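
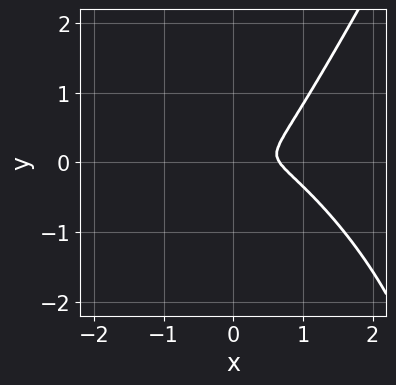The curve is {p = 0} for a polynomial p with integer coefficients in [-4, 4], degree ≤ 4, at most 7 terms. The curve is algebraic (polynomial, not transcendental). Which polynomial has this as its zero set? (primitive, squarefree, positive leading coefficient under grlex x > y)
(a) The degree is 3 — the shape is more complex than any degree-2 curve.
(b) Matching integer coefficients to the picture gives p.

3*x^3 + 2*x^2*y - y^3 - 2*x^2 - 3*y^2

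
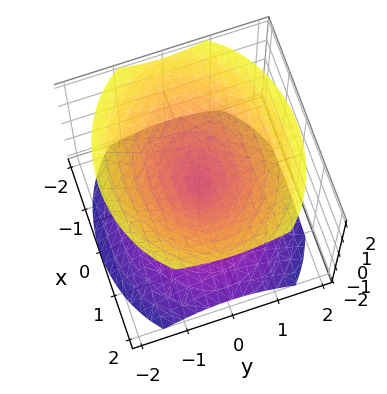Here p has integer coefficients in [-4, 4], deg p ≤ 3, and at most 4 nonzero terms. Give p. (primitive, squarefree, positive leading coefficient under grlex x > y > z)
There are 2 components. Treating them together as one polynomial.
The degree is 2 — two nappes meeting at a single point; a quadric.
Symmetries: mirror symmetry y ↦ −y ⇒ only even powers of y; it's symmetric under x → −x, forcing even powers of x; the z ↦ −z reflection is a symmetry, so z appears only in even powers.
From the visible intercepts: it crosses the x-axis at the gridline x = 0; it meets the z-axis at z = 0 (among the integer gridlines); it meets the y-axis at y = 0 (among the integer gridlines).
Fitting integer coefficients to these (and the overall shape) gives p.

2*x^2 + 3*y^2 - 3*z^2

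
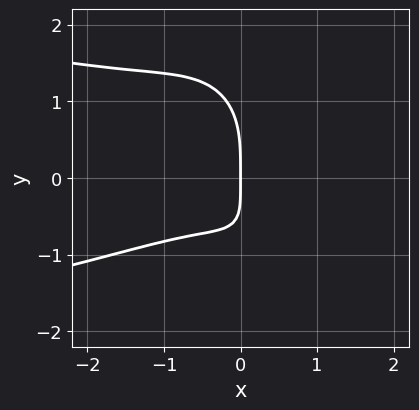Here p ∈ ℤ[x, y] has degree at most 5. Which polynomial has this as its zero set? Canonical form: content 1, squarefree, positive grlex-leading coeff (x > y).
3*x^2*y^2 + y^4 + 2*x^3 + 3*x*y + 3*x

The degree is 4 — no degree-3 curve has this shape.
From the axis intercepts and sections: it crosses the x-axis at the gridline x = 0; one y-axis crossing is at y = 0.
Together with the visible shape, these determine p as stated.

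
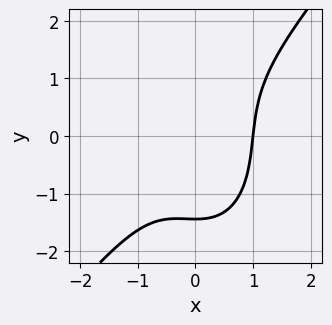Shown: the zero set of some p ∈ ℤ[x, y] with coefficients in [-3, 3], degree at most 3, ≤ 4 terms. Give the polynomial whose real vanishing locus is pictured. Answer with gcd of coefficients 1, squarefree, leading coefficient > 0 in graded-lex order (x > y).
3*x^3 - x^2*y - y^3 - 3

(a) Degree: the shape is more complex than any degree-2 curve, so deg p = 3.
(b) Against the integer gridlines: one x-axis crossing is at x = 1.
(c) Assembling these constraints gives the stated polynomial.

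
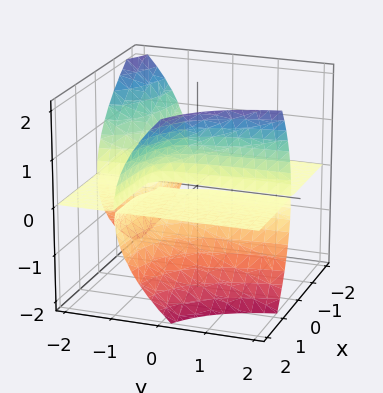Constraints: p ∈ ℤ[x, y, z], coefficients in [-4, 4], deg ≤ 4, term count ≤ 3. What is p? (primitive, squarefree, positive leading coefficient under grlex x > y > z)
2*x*y*z - z^3 + 2*x*z

First, there are 3 components. Treating them together as one polynomial.
Then, degree: a generic line meets the surface in up to 3 points, so deg p = 3.
Then, checking where it meets the axes: every point of the y-axis in the box is on the surface; every point of the x-axis in the box is on the surface; it meets the z-axis at z = 0 (among the integer gridlines).
Finally, together with the visible shape, these determine p as stated.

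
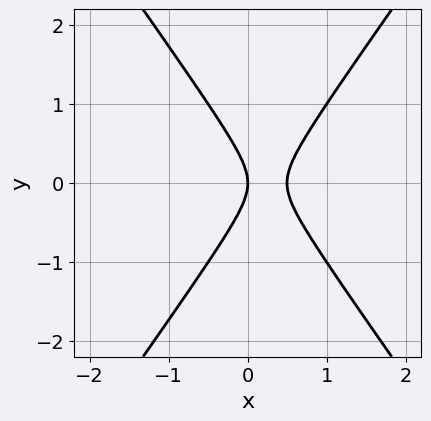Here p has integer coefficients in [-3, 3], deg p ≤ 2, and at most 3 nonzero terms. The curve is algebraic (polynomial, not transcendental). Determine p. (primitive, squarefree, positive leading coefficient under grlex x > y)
2*x^2 - y^2 - x

(a) Degree: a generic line meets the curve in up to 2 points, so deg p = 2.
(b) Symmetries: it's symmetric under y → −y, forcing even powers of y.
(c) Reading off the gridlines: one x-axis crossing is at x = 0; it crosses the y-axis at the gridline y = 0.
(d) Matching integer coefficients to the picture gives p.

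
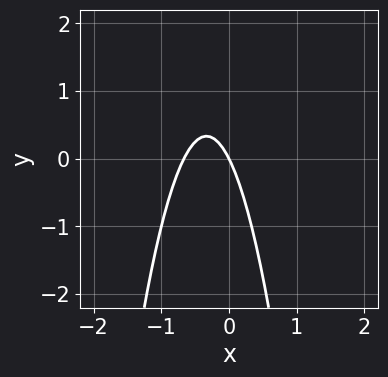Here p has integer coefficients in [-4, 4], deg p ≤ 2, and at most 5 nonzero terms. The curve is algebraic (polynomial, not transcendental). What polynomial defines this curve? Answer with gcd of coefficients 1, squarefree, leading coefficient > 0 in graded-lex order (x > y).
Degree: the shape is more complex than any degree-1 curve, so deg p = 2.
From the axis intercepts and sections: one y-axis crossing is at y = 0; one x-axis crossing is at x = 0.
Putting this together gives p.

3*x^2 + 2*x + y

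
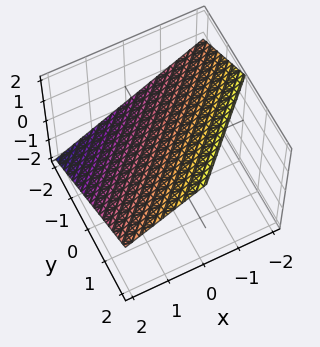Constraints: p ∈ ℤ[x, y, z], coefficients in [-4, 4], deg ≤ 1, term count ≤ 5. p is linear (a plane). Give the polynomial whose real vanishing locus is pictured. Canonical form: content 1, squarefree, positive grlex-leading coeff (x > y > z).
2*x - 2*y + 3*z - 2

First, the degree is 1 — every cross-section is a straight line — this is a plane.
Next, from the visible intercepts: it crosses the y-axis at the gridline y = -1; it meets the x-axis at x = 1 (among the integer gridlines).
Finally, together with the visible shape, these determine p as stated.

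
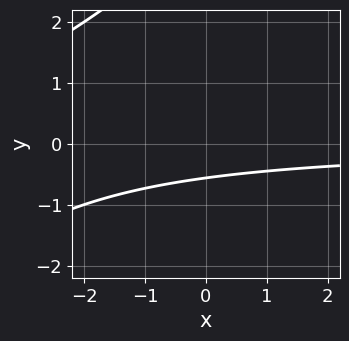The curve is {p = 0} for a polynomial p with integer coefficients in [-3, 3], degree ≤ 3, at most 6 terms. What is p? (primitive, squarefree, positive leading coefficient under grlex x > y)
x*y - y^2 + 3*y + 2

First, degree: the shape is more complex than any degree-1 curve, so deg p = 2.
Then, checking where it meets the axes: no x-intercept at any integer in the box.
Finally, assembling these constraints gives the stated polynomial.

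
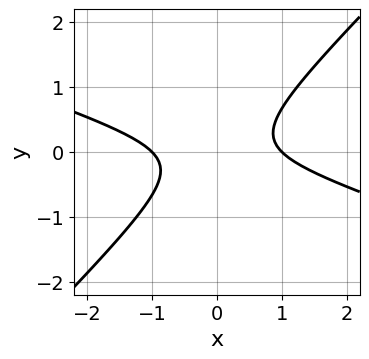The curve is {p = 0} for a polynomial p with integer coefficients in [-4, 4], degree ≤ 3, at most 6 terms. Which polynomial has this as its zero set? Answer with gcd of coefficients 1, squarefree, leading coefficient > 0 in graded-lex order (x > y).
1. deg p = 2.
2. Checking where it meets the axes: among the integer gridlines, it crosses the x-axis at x ∈ {-1, 1}; it misses every integer gridline on the y-axis.
3. Matching integer coefficients to the picture gives p.

x^2 + 2*x*y - 3*y^2 - 1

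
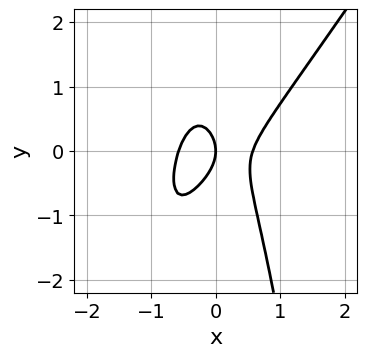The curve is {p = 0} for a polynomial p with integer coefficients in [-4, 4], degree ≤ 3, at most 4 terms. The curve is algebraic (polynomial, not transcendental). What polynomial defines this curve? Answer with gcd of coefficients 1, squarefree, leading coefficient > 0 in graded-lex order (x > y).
First, degree: no degree-2 curve has this shape, so deg p = 3.
Next, checking where it meets the axes: one y-axis crossing is at y = 0; it meets the x-axis at x = 0 (among the integer gridlines).
Finally, the integer polynomial consistent with all of this is the stated p.

3*x^3 - 2*x^2*y - y^2 - x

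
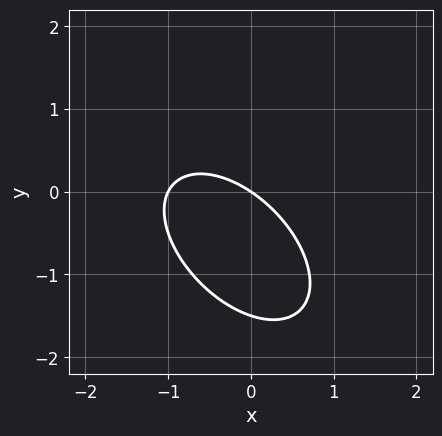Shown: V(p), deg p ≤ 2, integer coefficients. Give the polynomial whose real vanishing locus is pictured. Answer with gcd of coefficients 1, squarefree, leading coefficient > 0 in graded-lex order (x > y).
First, degree: a generic line meets the curve in up to 2 points, so deg p = 2.
Next, observable constraints: it meets the y-axis at y = 0 (among the integer gridlines); among the integer gridlines, it crosses the x-axis at x ∈ {-1, 0}.
Finally, fitting integer coefficients to these (and the overall shape) gives p.

2*x^2 + 2*x*y + 2*y^2 + 2*x + 3*y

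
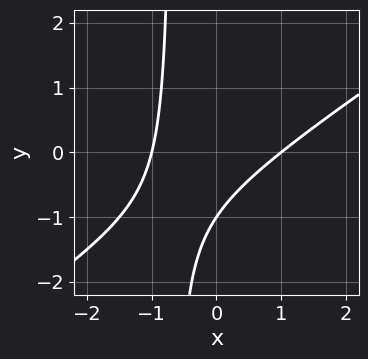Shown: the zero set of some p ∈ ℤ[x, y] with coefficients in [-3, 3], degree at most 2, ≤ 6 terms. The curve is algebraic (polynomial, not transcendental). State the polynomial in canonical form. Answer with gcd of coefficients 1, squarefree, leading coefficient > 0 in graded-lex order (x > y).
1. deg p = 2. The shape is more complex than any degree-1 curve.
2. Observable constraints: among the integer gridlines, it crosses the x-axis at x ∈ {-1, 1}; it crosses the y-axis at the gridline y = -1.
3. Fitting integer coefficients to these (and the overall shape) gives p.

2*x^2 - 3*x*y - 2*y - 2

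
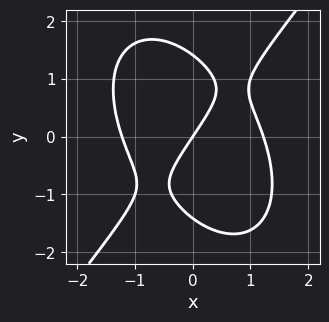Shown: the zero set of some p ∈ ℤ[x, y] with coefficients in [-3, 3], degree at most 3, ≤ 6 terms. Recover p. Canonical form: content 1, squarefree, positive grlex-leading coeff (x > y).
2*x^3 - y^3 - 3*x + 2*y

1. Degree: a generic line meets the curve in up to 3 points, so deg p = 3.
2. Reading off the gridlines: it meets the y-axis at y = 0 (among the integer gridlines); one x-axis crossing is at x = 0.
3. Solving for integer coefficients yields p as stated.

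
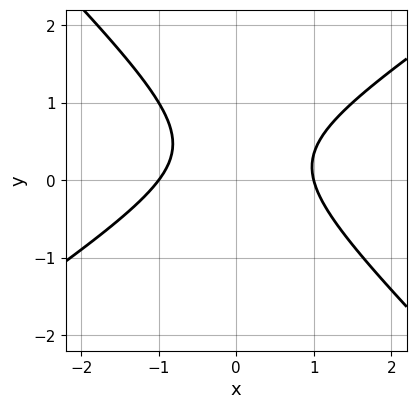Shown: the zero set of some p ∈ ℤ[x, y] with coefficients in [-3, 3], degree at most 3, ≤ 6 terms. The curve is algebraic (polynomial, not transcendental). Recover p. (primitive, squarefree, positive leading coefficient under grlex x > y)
The degree is 2 — a generic line meets the curve in up to 2 points.
Observable constraints: no y-intercept at any integer in the box; the x-axis gridline crossings are at x ∈ {-1, 1}.
Fitting integer coefficients to these (and the overall shape) gives p.

2*x^2 - x*y - 3*y^2 + 2*y - 2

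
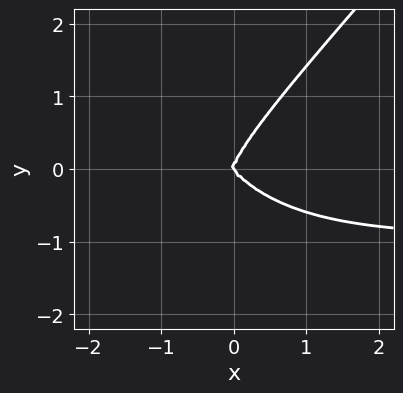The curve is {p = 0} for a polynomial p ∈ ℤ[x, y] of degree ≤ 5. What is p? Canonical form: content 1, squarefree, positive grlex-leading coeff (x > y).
1. deg p = 4.
2. From the axis intercepts and sections: one x-axis crossing is at x = 0; one y-axis crossing is at y = 0.
3. Assembling these constraints gives the stated polynomial.

3*x^3*y + x^2*y^2 - 3*y^4 + 3*x^3 + 2*x^2*y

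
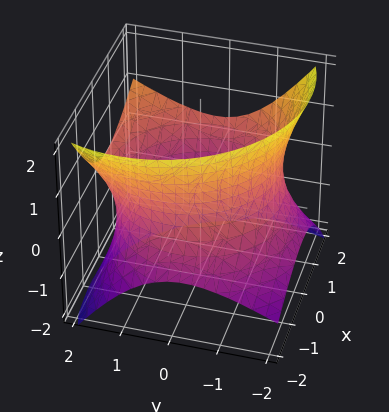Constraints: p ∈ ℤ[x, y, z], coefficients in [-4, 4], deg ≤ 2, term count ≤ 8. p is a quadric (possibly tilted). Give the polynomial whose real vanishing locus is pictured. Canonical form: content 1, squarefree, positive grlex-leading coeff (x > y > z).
First, degree: no degree-1 surface has this shape, so deg p = 2.
Next, from the axis intercepts and sections: it misses every integer gridline on the z-axis.
Finally, matching integer coefficients to the picture gives p.

x^2 - x*z + y^2 - y*z - z^2 - 3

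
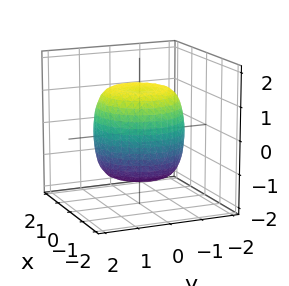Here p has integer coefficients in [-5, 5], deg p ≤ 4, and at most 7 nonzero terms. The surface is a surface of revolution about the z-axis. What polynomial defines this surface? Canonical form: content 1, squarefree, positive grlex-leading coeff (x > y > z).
2*x^4 + 4*x^2*y^2 + 2*y^4 - 2*x^2 - 2*y^2 + 2*z^2 - 3

1. deg p = 4. The shape is more complex than any degree-3 surface.
2. Symmetries: the z-axis is an axis of rotation, so x and y enter only as x² + y².
3. Reading off the gridlines: a circular section at z = 1 has radius between 1 and 2.
4. Fitting integer coefficients to these (and the overall shape) gives p.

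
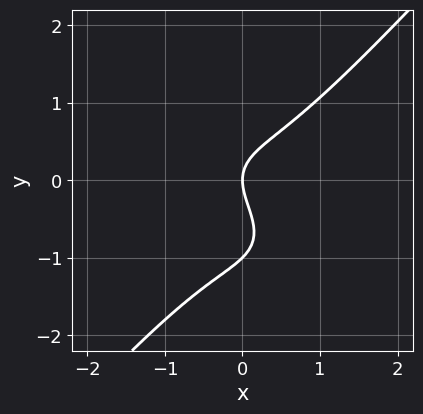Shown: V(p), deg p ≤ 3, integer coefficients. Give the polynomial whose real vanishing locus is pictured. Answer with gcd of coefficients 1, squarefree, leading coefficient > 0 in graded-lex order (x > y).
3*x^3 + x^2*y - 3*y^3 - 3*y^2 + 3*x

(a) The degree is 3 — no degree-2 curve has this shape.
(b) From the visible intercepts: the y-axis gridline crossings are at y ∈ {-1, 0}; one x-axis crossing is at x = 0.
(c) Putting this together gives p.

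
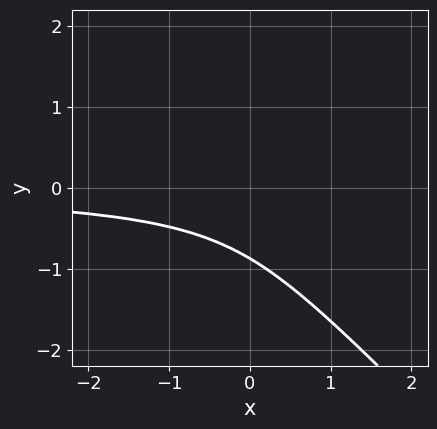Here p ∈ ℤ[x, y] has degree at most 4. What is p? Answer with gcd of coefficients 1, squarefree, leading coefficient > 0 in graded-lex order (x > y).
3*x*y^2 + 3*y^3 - 2*x*y + 2

(a) The degree is 3 — the shape is more complex than any degree-2 curve.
(b) Checking where it meets the axes: no x-intercept at any integer in the box.
(c) Fitting integer coefficients to these (and the overall shape) gives p.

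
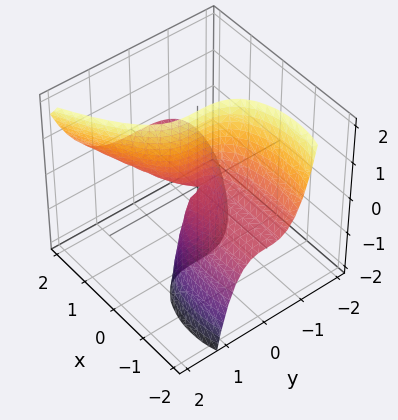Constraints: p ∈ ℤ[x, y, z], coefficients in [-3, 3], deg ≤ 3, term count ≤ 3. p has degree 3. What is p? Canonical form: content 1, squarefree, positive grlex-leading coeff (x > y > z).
x^2*z - 2*y^3 + 3*x*z

Degree: the shape is more complex than any degree-2 surface, so deg p = 3.
Against the integer gridlines: the visible z-axis segment lies entirely on the surface; it meets the y-axis at y = 0 (among the integer gridlines); the visible x-axis segment lies entirely on the surface.
Matching integer coefficients to the picture gives p.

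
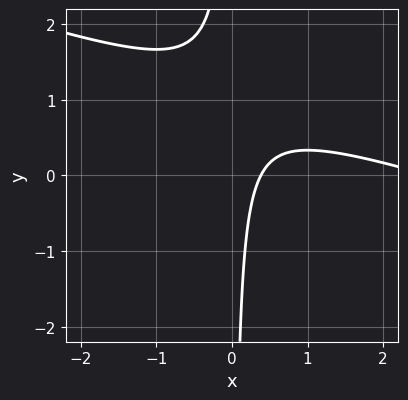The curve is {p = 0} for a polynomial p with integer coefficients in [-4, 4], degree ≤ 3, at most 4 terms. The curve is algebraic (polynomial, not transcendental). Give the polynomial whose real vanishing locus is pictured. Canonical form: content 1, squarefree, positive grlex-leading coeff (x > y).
First, degree: the shape is more complex than any degree-1 curve, so deg p = 2.
Next, from the axis intercepts and sections: it misses every integer gridline on the y-axis.
Finally, solving for integer coefficients yields p as stated.

x^2 + 3*x*y - 3*x + 1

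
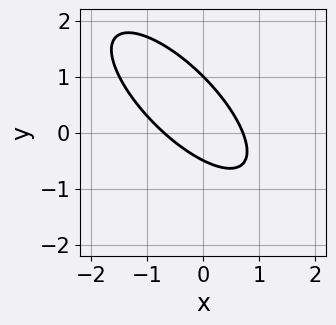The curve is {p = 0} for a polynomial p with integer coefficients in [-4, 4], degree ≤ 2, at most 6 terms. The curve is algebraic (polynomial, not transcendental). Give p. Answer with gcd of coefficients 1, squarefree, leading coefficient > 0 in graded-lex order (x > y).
2*x^2 + 3*x*y + 2*y^2 - y - 1

deg p = 2.
Against the integer gridlines: it meets the y-axis at y = 1 (among the integer gridlines).
Fitting integer coefficients to these (and the overall shape) gives p.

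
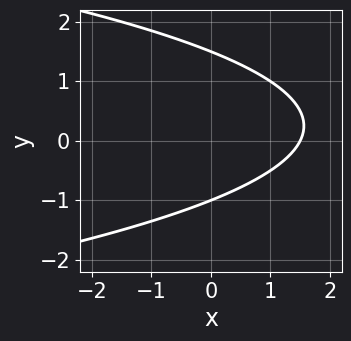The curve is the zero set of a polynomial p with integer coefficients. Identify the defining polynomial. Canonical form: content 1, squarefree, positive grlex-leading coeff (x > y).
First, deg p = 2.
Next, against the integer gridlines: it meets the y-axis at y = -1 (among the integer gridlines).
Finally, together with the visible shape, these determine p as stated.

2*y^2 + 2*x - y - 3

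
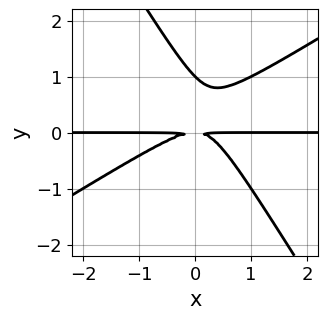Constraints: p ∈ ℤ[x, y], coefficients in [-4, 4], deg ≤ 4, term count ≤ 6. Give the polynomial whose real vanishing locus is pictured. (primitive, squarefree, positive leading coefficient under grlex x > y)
(a) deg p = 3. A generic line meets the curve in up to 3 points.
(b) Against the integer gridlines: the visible x-axis segment lies entirely on the curve; it crosses the y-axis at the gridline y = 1.
(c) Putting this together gives p.

x^2*y - x*y^2 - y^3 + y^2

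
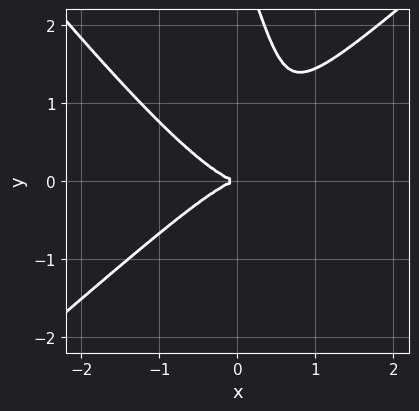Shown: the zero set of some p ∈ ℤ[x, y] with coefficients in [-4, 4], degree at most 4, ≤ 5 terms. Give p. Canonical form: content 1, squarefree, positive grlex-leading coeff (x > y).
1. Degree: the shape is more complex than any degree-2 curve, so deg p = 3.
2. Reading off the gridlines: it crosses the y-axis at the gridline y = 0; one x-axis crossing is at x = 0.
3. Assembling these constraints gives the stated polynomial.

3*x^3 - 3*x*y^2 - y^3 + 3*y^2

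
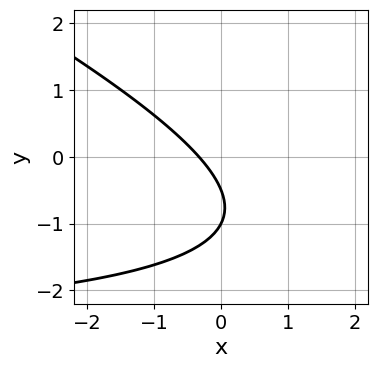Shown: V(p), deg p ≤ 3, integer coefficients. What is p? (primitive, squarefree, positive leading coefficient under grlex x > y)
(a) Degree: a generic line meets the curve in up to 2 points, so deg p = 2.
(b) Checking where it meets the axes: one y-axis crossing is at y = -1.
(c) The integer polynomial consistent with all of this is the stated p.

x*y + 2*y^2 + 3*x + 3*y + 1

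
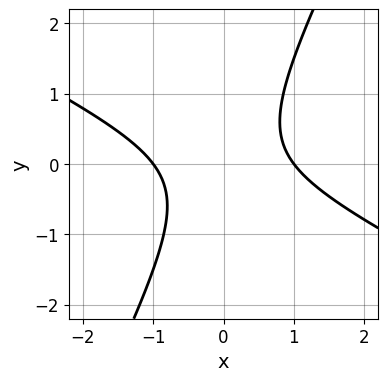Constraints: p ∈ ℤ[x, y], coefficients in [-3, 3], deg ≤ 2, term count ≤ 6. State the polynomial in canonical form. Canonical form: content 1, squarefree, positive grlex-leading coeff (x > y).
2*x^2 + 3*x*y - 2*y^2 - 2

deg p = 2. The shape is more complex than any degree-1 curve.
From the visible intercepts: the curve avoids every integer y-axis point in the box; the x-axis gridline crossings are at x ∈ {-1, 1}.
Assembling these constraints gives the stated polynomial.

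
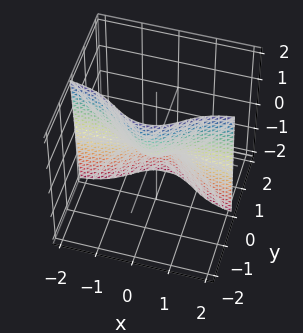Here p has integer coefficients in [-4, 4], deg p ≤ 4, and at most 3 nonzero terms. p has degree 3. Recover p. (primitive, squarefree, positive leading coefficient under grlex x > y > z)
1. deg p = 3.
2. From the visible intercepts: one y-axis crossing is at y = 0; one z-axis crossing is at z = 0; the visible x-axis segment lies entirely on the surface.
3. Together with the visible shape, these determine p as stated.

3*x^2*y + 2*y^3 + z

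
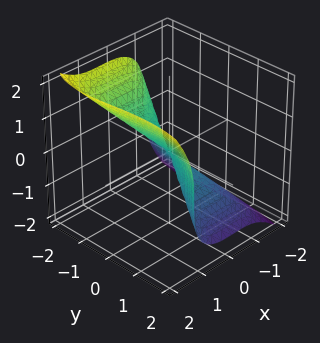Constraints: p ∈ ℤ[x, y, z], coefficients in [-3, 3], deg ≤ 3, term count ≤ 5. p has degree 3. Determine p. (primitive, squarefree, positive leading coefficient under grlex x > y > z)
First, the degree is 3 — no degree-2 surface has this shape.
Then, against the integer gridlines: one x-axis crossing is at x = 0; it meets the y-axis at y = 0 (among the integer gridlines); one z-axis crossing is at z = 0.
Finally, these observations pin down the coefficients.

3*x^3 + x^2*y - y^3 - 2*z^3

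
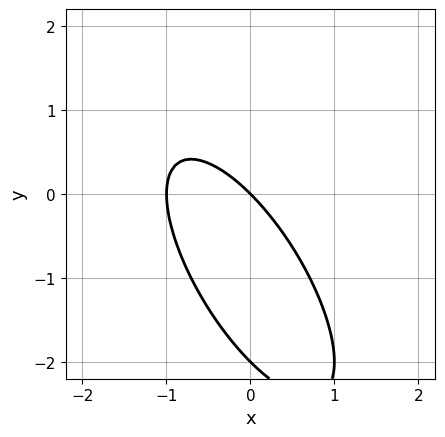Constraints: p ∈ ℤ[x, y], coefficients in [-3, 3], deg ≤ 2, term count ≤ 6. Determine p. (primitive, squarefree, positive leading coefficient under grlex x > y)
1. deg p = 2. The shape is more complex than any degree-1 curve.
2. From the visible intercepts: the y-axis gridline crossings are at y ∈ {-2, 0}; the x-axis gridline crossings are at x ∈ {-1, 0}.
3. Matching integer coefficients to the picture gives p.

2*x^2 + 2*x*y + y^2 + 2*x + 2*y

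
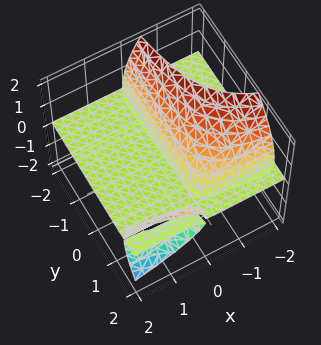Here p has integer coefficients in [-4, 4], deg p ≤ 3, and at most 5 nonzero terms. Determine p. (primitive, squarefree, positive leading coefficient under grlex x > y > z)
1. I count 3 distinct pieces. They look like related sheets of one shape, so recover p as a whole.
2. Degree: the shape is more complex than any degree-2 surface, so deg p = 3.
3. Against the integer gridlines: one z-axis crossing is at z = 0; every point of the y-axis in the box is on the surface; the visible x-axis segment lies entirely on the surface.
4. Matching integer coefficients to the picture gives p.

2*x*y*z - z^3 - 3*x*z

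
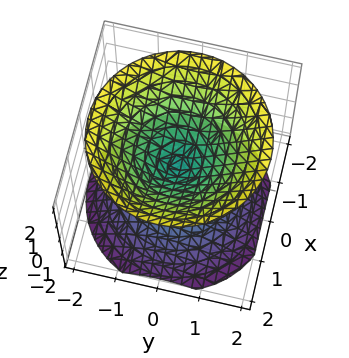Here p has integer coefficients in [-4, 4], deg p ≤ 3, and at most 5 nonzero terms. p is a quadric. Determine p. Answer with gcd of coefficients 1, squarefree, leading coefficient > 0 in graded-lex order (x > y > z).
x^2 + y^2 - z^2

First, the picture has 2 separate pieces. Treating them together as one polynomial.
Next, deg p = 2. Two nappes meeting at a single point; a quadric.
Then, by symmetry, the surface is invariant under rotation about z: p = q(x² + y², z); it's symmetric under z → −z, forcing even powers of z.
Next, observable constraints: it meets the x-axis at x = 0 (among the integer gridlines); it crosses the y-axis at the gridline y = 0; a circular section at z = 1 has radius exactly 1.
Finally, fitting integer coefficients to these (and the overall shape) gives p.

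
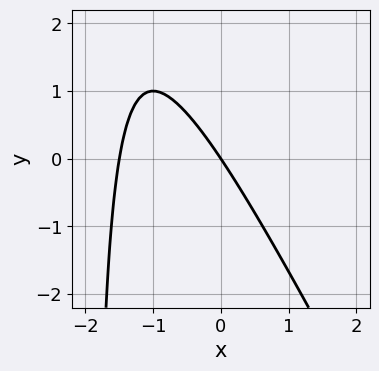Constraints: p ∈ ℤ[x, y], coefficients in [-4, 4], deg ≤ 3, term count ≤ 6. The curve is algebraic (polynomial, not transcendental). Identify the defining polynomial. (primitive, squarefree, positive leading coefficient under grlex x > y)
(a) deg p = 2.
(b) Reading off the gridlines: it crosses the y-axis at the gridline y = 0; it crosses the x-axis at the gridline x = 0.
(c) Together with the visible shape, these determine p as stated.

2*x^2 + x*y + 3*x + 2*y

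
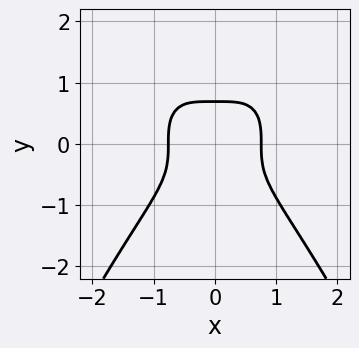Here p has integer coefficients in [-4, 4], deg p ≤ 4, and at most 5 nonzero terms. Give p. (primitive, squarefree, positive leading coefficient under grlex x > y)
(a) The degree is 4 — the shape is more complex than any degree-3 curve.
(b) Symmetries: mirror symmetry x ↦ −x ⇒ only even powers of x.
(c) Solving for integer coefficients yields p as stated.

3*x^4 + 3*y^3 - 1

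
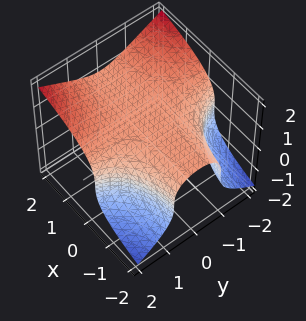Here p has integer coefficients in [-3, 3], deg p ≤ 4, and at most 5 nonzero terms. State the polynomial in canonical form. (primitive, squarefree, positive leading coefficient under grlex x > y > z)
2*x*y^2 - 3*z^3 + 3

First, the degree is 3 — the shape is more complex than any degree-2 surface.
Next, from the visible intercepts: no x-intercept at any integer in the box; it misses every integer gridline on the y-axis.
Finally, solving for integer coefficients yields p as stated. Check: (0, 0, 1) on the z-axis lies on the surface, and p(0, 0, 1) = 0. ✓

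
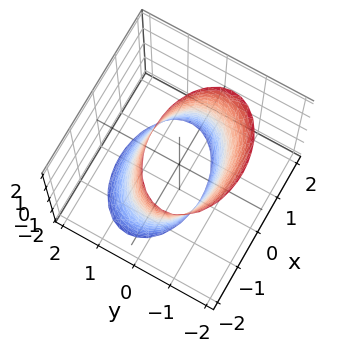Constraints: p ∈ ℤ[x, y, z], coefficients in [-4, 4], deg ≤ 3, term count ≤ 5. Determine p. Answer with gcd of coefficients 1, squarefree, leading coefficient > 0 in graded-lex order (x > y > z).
x^2 + 2*y^2 + y*z - 2

First, deg p = 2.
Next, from the visible intercepts: it misses every integer gridline on the z-axis; among the integer gridlines, it crosses the y-axis at y ∈ {-1, 1}.
Finally, putting this together gives p.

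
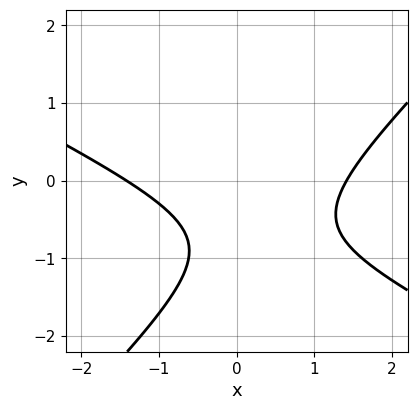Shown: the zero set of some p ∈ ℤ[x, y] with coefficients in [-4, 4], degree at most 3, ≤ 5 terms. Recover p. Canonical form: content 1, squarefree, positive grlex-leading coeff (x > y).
x^2 + x*y - 2*y^2 - 3*y - 2

(a) The degree is 2 — a generic line meets the curve in up to 2 points.
(b) Against the integer gridlines: it misses every integer gridline on the y-axis.
(c) Putting this together gives p.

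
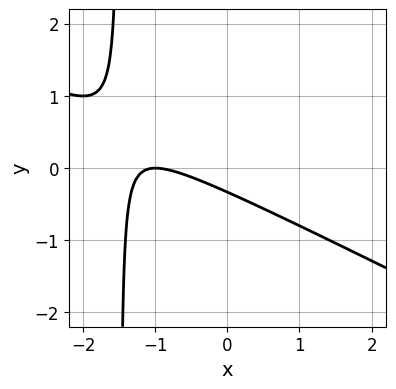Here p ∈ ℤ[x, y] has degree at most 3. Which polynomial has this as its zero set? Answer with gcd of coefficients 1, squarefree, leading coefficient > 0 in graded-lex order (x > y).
1. Degree: the shape is more complex than any degree-1 curve, so deg p = 2.
2. Reading off the gridlines: it meets the x-axis at x = -1 (among the integer gridlines).
3. Together with the visible shape, these determine p as stated.

x^2 + 2*x*y + 2*x + 3*y + 1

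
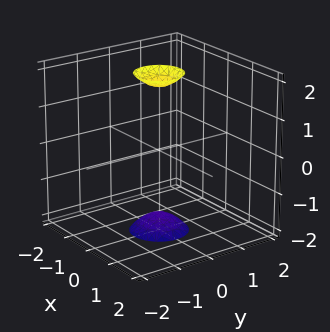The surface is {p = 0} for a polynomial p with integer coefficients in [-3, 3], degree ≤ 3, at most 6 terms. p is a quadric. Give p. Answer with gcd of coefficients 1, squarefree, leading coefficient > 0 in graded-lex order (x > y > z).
1. The picture has 2 separate pieces.
2. Degree: two separate bowl-shaped sheets opening away from each other; a quadric, so deg p = 2.
3. Symmetries: it's symmetric under z → −z, forcing even powers of z; rotational symmetry about the z-axis ⇒ p depends on x, y only through x² + y².
4. Checking where it meets the axes: a circular section at z = 2 has radius between 0 and 1; the surface avoids every integer x-axis point in the box; the surface avoids every integer y-axis point in the box.
5. Solving for integer coefficients yields p as stated.

3*x^2 + 3*y^2 - z^2 + 3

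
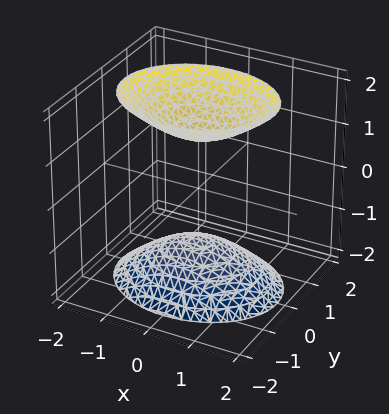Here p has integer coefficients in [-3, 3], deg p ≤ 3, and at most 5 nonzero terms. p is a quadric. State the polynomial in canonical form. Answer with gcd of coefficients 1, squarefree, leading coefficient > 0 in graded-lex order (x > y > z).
2*x^2 + 3*y^2 - 2*z^2 + 3

(a) I count 2 distinct pieces.
(b) The degree is 2 — two separate bowl-shaped sheets opening away from each other; a quadric.
(c) Symmetries: mirror symmetry y ↦ −y ⇒ only even powers of y; the x ↦ −x reflection is a symmetry, so x appears only in even powers; it's symmetric under z → −z, forcing even powers of z.
(d) Checking where it meets the axes: the surface avoids every integer x-axis point in the box; the surface avoids every integer y-axis point in the box.
(e) The integer polynomial consistent with all of this is the stated p.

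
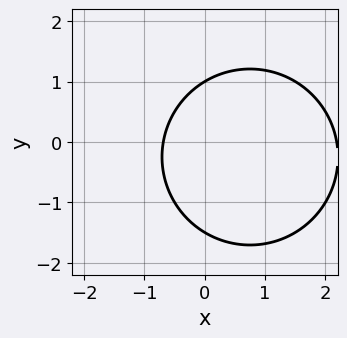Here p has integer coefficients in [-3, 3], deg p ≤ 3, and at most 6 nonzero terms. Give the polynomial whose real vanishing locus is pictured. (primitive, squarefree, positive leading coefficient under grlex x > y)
First, the degree is 2 — no degree-1 curve has this shape.
Then, against the integer gridlines: it meets the y-axis at y = 1 (among the integer gridlines).
Finally, assembling these constraints gives the stated polynomial.

2*x^2 + 2*y^2 - 3*x + y - 3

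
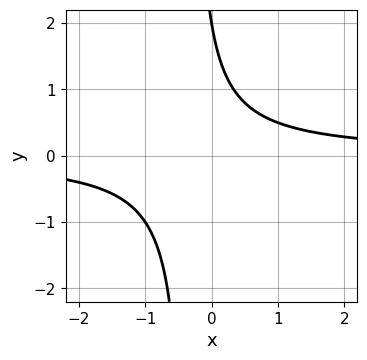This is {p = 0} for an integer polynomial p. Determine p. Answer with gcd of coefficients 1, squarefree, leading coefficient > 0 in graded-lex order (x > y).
1. Degree: the shape is more complex than any degree-1 curve, so deg p = 2.
2. Checking where it meets the axes: it crosses the y-axis at the gridline y = 2; it misses every integer gridline on the x-axis.
3. These observations pin down the coefficients.

3*x*y + y - 2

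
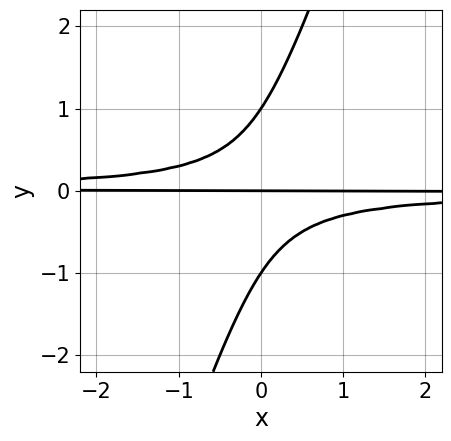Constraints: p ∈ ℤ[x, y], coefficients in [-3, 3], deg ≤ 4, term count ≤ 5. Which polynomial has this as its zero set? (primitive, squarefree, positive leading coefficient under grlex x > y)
3*x*y^2 - y^3 + y

(a) The degree is 3 — the shape is more complex than any degree-2 curve.
(b) Against the integer gridlines: every point of the x-axis in the box is on the curve; the y-axis gridline crossings are at y ∈ {-1, 0, 1}.
(c) Assembling these constraints gives the stated polynomial.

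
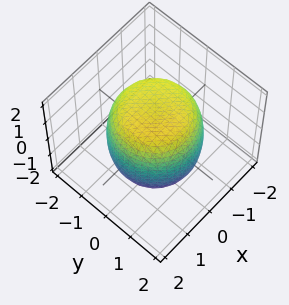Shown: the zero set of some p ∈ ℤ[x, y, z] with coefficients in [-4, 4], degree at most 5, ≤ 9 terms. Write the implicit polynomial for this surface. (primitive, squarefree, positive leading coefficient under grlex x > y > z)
x^4 + 2*x^2*y^2 + y^4 - x^2 - y^2 + z^2 - 2

1. Degree: no degree-3 surface has this shape, so deg p = 4.
2. Symmetries: rotational symmetry about the z-axis ⇒ p depends on x, y only through x² + y².
3. Checking where it meets the axes: a circular section at z = 1 has radius between 1 and 2.
4. Together with the visible shape, these determine p as stated.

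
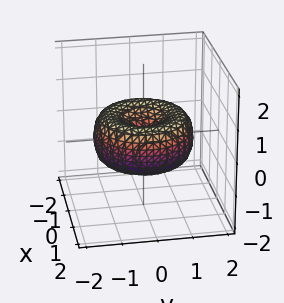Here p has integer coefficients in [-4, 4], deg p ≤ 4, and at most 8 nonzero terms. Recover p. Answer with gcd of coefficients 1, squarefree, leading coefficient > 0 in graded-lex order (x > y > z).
x^4 + 2*x^2*y^2 + y^4 - 2*x^2 - 2*y^2 + 2*z^2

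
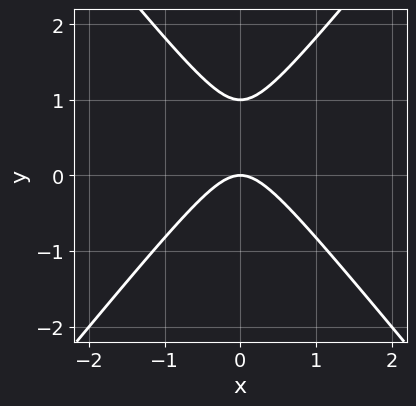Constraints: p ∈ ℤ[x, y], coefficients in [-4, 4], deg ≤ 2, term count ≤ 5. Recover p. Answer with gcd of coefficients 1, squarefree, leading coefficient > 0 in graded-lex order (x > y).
3*x^2 - 2*y^2 + 2*y

First, deg p = 2. A generic line meets the curve in up to 2 points.
Next, symmetries: it's symmetric under x → −x, forcing even powers of x.
Then, checking where it meets the axes: it crosses the x-axis at the gridline x = 0; the y-axis gridline crossings are at y ∈ {0, 1}.
Finally, putting this together gives p.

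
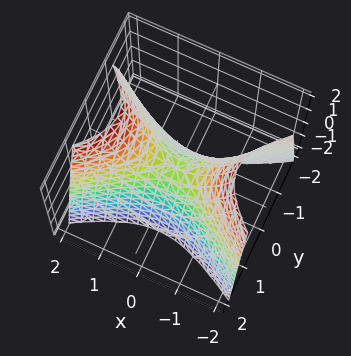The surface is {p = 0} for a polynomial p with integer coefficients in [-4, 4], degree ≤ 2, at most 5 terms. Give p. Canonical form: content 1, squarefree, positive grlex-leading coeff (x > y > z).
deg p = 2. A saddle surface; a quadric.
Symmetries: the y ↦ −y reflection is a symmetry, so y appears only in even powers; the x ↦ −x reflection is a symmetry, so x appears only in even powers.
Against the integer gridlines: one y-axis crossing is at y = 0; it meets the z-axis at z = 0 (among the integer gridlines).
Fitting integer coefficients to these (and the overall shape) gives p.

x^2 - 2*y^2 - z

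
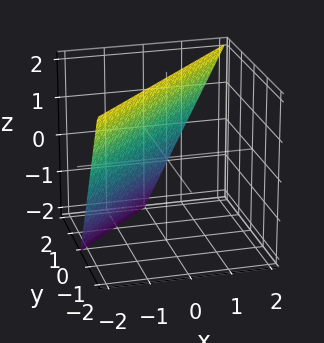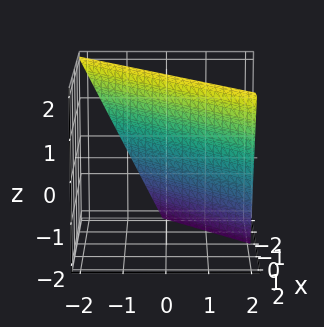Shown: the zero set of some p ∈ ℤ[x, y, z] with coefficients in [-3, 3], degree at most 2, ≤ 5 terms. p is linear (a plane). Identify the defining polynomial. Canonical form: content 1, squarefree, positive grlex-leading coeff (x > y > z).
2*x - 2*y - z + 2

First, degree: every cross-section is a straight line — this is a plane, so deg p = 1.
Then, against the integer gridlines: one y-axis crossing is at y = 1; one x-axis crossing is at x = -1; it meets the z-axis at z = 2 (among the integer gridlines).
Finally, together with the visible shape, these determine p as stated.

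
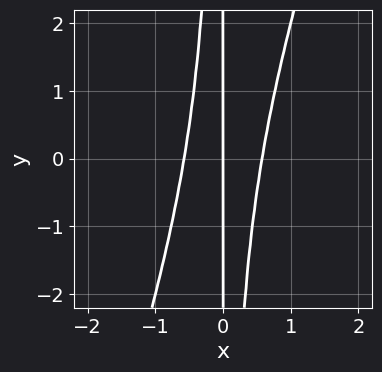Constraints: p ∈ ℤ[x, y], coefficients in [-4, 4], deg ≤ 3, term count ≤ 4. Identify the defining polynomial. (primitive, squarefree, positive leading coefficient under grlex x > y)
3*x^3 - x^2*y - x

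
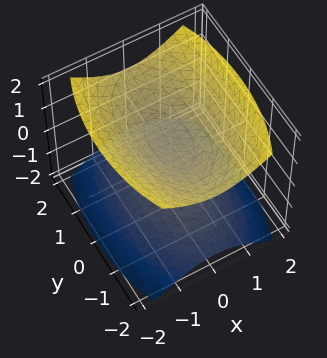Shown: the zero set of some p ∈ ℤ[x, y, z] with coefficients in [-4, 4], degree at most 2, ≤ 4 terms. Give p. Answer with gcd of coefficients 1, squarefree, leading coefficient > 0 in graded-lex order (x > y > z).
3*x^2 + y^2 - 3*z^2 + 1

First, there are 2 components.
Then, deg p = 2.
Next, symmetries: the x ↦ −x reflection is a symmetry, so x appears only in even powers; the z ↦ −z reflection is a symmetry, so z appears only in even powers; mirror symmetry y ↦ −y ⇒ only even powers of y.
Next, checking where it meets the axes: no y-intercept at any integer in the box; it misses every integer gridline on the x-axis.
Finally, fitting integer coefficients to these (and the overall shape) gives p.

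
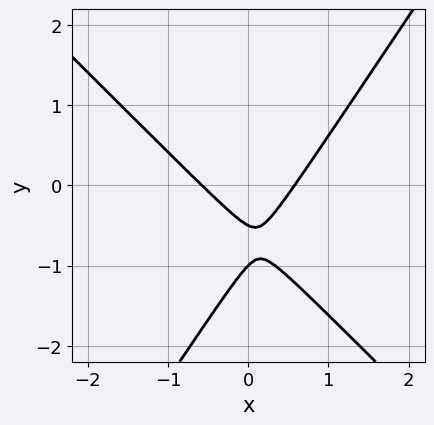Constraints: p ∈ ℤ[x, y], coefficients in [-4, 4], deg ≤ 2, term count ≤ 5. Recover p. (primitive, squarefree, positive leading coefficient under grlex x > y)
(a) deg p = 2. The shape is more complex than any degree-1 curve.
(b) Checking where it meets the axes: one y-axis crossing is at y = -1.
(c) Solving for integer coefficients yields p as stated.

3*x^2 + x*y - 2*y^2 - 3*y - 1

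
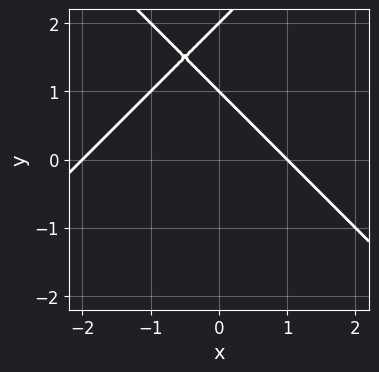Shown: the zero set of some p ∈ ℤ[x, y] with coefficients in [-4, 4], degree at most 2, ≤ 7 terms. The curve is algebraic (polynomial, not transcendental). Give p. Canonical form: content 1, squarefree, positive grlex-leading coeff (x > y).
x^2 - y^2 + x + 3*y - 2

Degree: a generic line meets the curve in up to 2 points, so deg p = 2.
Checking where it meets the axes: among the integer gridlines, it crosses the x-axis at x ∈ {-2, 1}; the y-axis gridline crossings are at y ∈ {1, 2}.
Solving for integer coefficients yields p as stated.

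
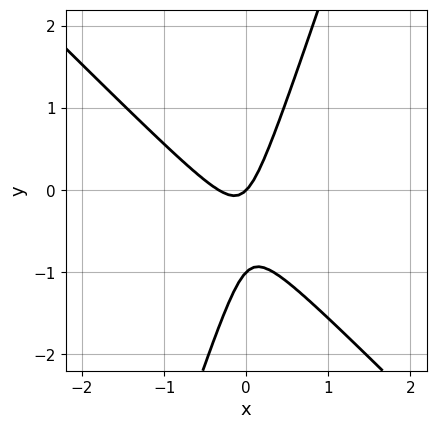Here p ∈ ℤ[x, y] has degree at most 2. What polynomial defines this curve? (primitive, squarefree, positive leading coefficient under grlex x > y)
3*x^2 + 2*x*y - y^2 + x - y

First, deg p = 2.
Next, against the integer gridlines: the y-axis gridline crossings are at y ∈ {-1, 0}; it crosses the x-axis at the gridline x = 0.
Finally, assembling these constraints gives the stated polynomial.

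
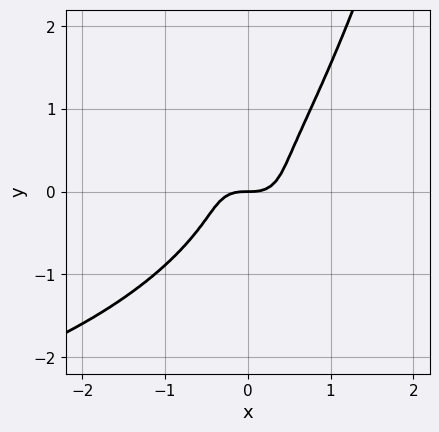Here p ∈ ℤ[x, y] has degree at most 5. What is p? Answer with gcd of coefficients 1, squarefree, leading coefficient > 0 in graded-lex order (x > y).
2*x^2*y^2 + 3*x^3 + 2*x*y^2 - 3*y^3 - y

First, deg p = 4. No degree-3 curve has this shape.
Then, from the axis intercepts and sections: it crosses the x-axis at the gridline x = 0; it crosses the y-axis at the gridline y = 0.
Finally, together with the visible shape, these determine p as stated.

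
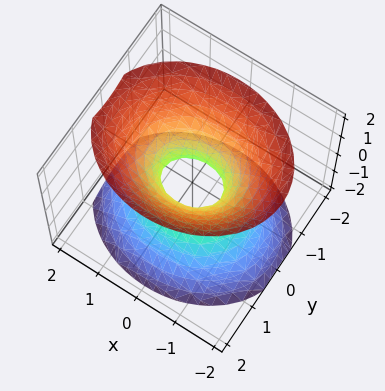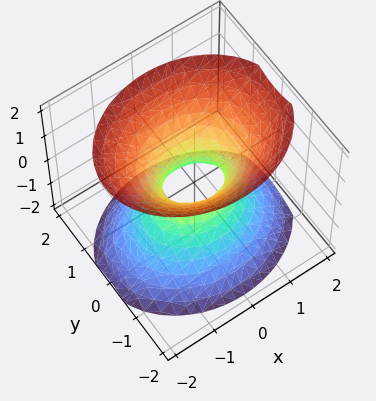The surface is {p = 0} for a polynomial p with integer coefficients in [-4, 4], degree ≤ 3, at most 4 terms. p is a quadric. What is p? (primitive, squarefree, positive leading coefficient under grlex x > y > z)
1. deg p = 2. One connected sheet with a waist; a quadric.
2. Symmetries: it's symmetric under z → −z, forcing even powers of z; the y ↦ −y reflection is a symmetry, so y appears only in even powers; it's symmetric under x → −x, forcing even powers of x.
3. Against the integer gridlines: no z-intercept at any integer in the box.
4. Putting this together gives p.

2*x^2 + 3*y^2 - 2*z^2 - 1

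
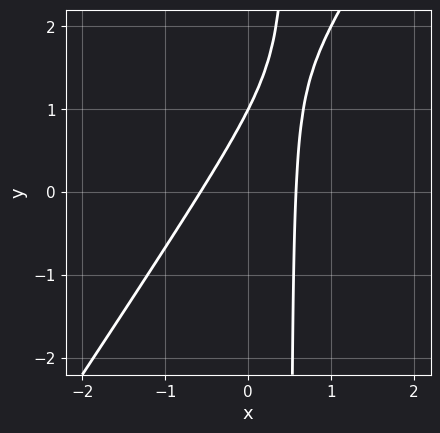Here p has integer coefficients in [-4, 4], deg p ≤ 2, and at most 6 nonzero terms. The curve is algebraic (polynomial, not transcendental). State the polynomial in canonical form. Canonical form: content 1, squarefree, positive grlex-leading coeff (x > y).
(a) Degree: a generic line meets the curve in up to 2 points, so deg p = 2.
(b) Checking where it meets the axes: it meets the y-axis at y = 1 (among the integer gridlines).
(c) Assembling these constraints gives the stated polynomial.

3*x^2 - 2*x*y + y - 1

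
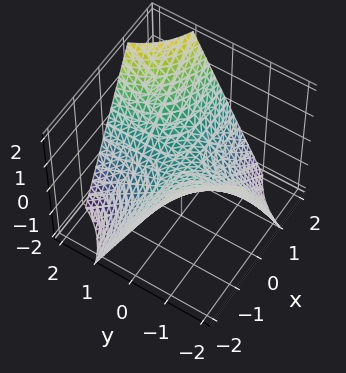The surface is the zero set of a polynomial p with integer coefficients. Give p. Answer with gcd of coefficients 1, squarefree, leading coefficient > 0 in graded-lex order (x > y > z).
(a) deg p = 2. A saddle surface; a quadric.
(b) Reading off the gridlines: every point of the y-axis in the box is on the surface; it crosses the z-axis at the gridline z = 0; the visible x-axis segment lies entirely on the surface.
(c) Together with the visible shape, these determine p as stated.

x*y - z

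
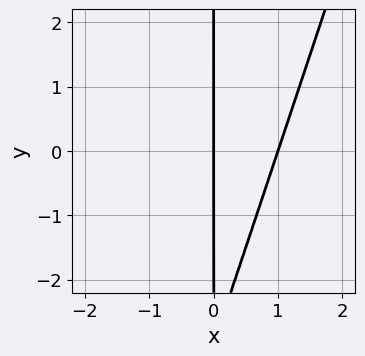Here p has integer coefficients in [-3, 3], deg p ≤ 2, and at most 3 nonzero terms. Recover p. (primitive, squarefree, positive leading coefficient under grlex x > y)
Degree: a generic line meets the curve in up to 2 points, so deg p = 2.
From the axis intercepts and sections: among the integer gridlines, it crosses the x-axis at x ∈ {0, 1}; the visible y-axis segment lies entirely on the curve.
Fitting integer coefficients to these (and the overall shape) gives p.

3*x^2 - x*y - 3*x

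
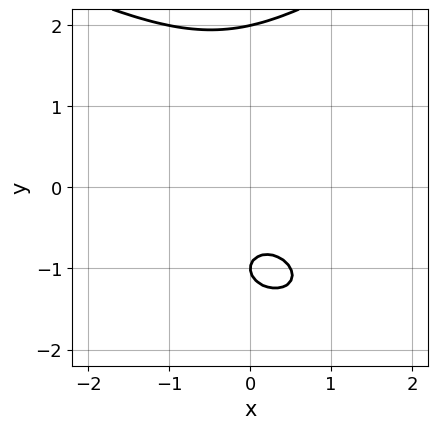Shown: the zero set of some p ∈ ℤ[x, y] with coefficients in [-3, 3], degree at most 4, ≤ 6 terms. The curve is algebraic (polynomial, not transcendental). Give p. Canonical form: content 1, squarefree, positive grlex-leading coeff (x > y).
(a) Degree: the shape is more complex than any degree-2 curve, so deg p = 3.
(b) From the axis intercepts and sections: among the integer gridlines, it crosses the y-axis at y ∈ {-1, 2}; no x-intercept at any integer in the box.
(c) Matching integer coefficients to the picture gives p.

y^3 - 2*x^2 - x*y - 3*y - 2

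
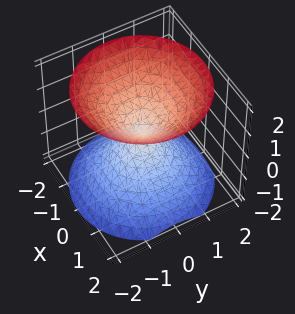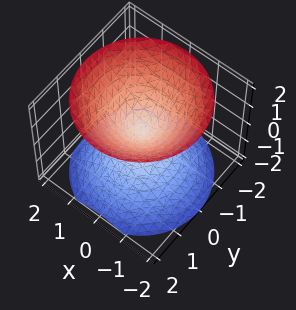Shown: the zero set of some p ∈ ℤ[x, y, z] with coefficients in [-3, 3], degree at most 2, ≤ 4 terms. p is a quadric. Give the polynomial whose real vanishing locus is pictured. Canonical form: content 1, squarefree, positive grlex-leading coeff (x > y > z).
x^2 + y^2 - z^2

1. I count 2 distinct pieces. They look like related sheets of one shape, so recover p as a whole.
2. The degree is 2 — two nappes meeting at a single point; a quadric.
3. Symmetries: mirror symmetry z ↦ −z ⇒ only even powers of z; the z-axis is an axis of rotation, so x and y enter only as x² + y².
4. Observable constraints: a circular section at z = 1 has radius exactly 1; it meets the x-axis at x = 0 (among the integer gridlines); it crosses the y-axis at the gridline y = 0; it meets the z-axis at z = 0 (among the integer gridlines).
5. Fitting integer coefficients to these (and the overall shape) gives p.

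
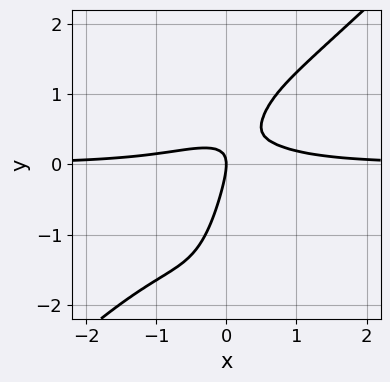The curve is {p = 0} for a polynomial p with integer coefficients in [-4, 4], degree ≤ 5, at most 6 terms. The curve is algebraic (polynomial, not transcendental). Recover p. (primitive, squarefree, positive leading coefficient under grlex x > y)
3*x^3*y - 3*x^2*y^2 + 3*x*y - y^2 - x

1. Degree: the shape is more complex than any degree-3 curve, so deg p = 4.
2. Reading off the gridlines: it meets the x-axis at x = 0 (among the integer gridlines); it meets the y-axis at y = 0 (among the integer gridlines).
3. Assembling these constraints gives the stated polynomial.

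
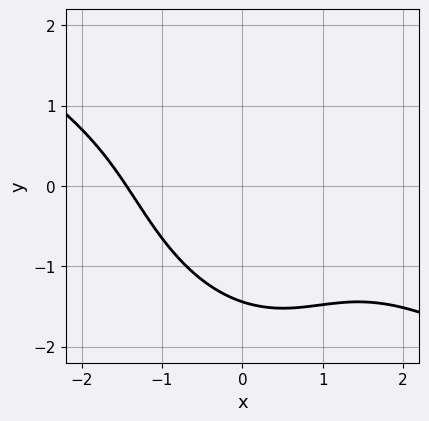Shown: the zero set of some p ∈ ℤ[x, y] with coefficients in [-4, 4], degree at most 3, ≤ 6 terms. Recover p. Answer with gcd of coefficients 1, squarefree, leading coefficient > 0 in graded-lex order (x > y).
x^3 + 2*x^2*y + x*y^2 + y^3 + 3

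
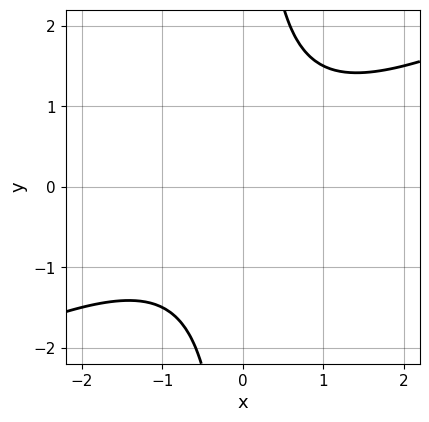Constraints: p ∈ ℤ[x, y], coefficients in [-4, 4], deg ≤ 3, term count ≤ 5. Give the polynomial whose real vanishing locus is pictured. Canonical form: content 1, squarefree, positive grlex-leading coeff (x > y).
x^2 - 2*x*y + 2

(a) The degree is 2 — a generic line meets the curve in up to 2 points.
(b) Observable constraints: it misses every integer gridline on the y-axis; the curve avoids every integer x-axis point in the box.
(c) Fitting integer coefficients to these (and the overall shape) gives p.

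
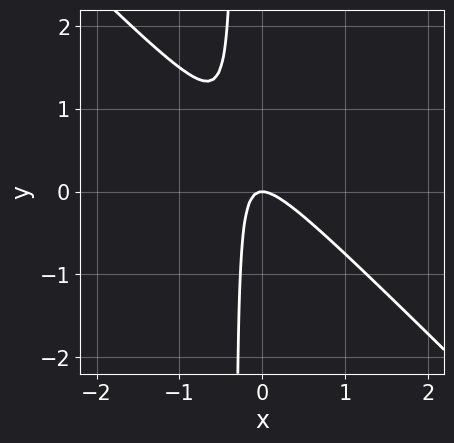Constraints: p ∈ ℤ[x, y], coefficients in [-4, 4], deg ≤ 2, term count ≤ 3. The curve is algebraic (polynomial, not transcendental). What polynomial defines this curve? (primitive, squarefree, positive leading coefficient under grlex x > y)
3*x^2 + 3*x*y + y

The degree is 2 — no degree-1 curve has this shape.
Against the integer gridlines: it meets the y-axis at y = 0 (among the integer gridlines); it crosses the x-axis at the gridline x = 0.
The integer polynomial consistent with all of this is the stated p.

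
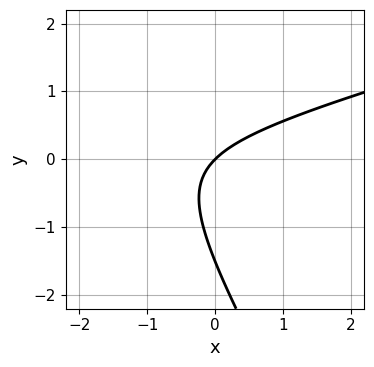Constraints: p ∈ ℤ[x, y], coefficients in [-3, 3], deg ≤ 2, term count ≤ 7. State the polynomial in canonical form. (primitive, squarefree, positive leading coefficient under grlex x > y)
x^2 - 3*x*y - 2*y^2 + 3*x - 3*y

First, deg p = 2. The shape is more complex than any degree-1 curve.
Next, checking where it meets the axes: it meets the y-axis at y = 0 (among the integer gridlines); it meets the x-axis at x = 0 (among the integer gridlines).
Finally, these observations pin down the coefficients.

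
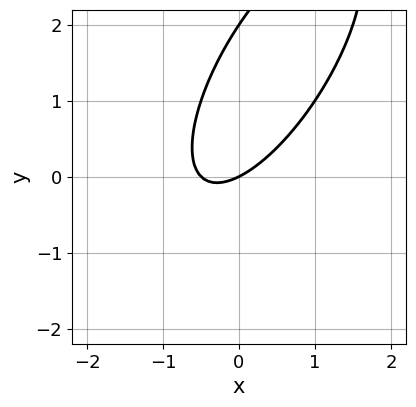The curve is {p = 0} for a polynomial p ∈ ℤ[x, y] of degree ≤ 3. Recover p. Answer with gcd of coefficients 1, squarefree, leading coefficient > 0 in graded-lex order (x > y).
2*x^2 - 2*x*y + y^2 + x - 2*y

1. The degree is 2 — a generic line meets the curve in up to 2 points.
2. Against the integer gridlines: it meets the x-axis at x = 0 (among the integer gridlines); the y-axis gridline crossings are at y ∈ {0, 2}.
3. Putting this together gives p.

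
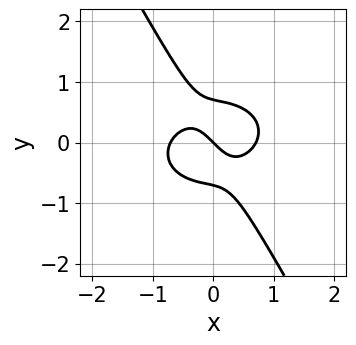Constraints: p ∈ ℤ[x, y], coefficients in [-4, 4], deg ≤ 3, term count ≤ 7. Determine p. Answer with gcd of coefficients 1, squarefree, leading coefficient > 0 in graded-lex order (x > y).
deg p = 3. A generic line meets the curve in up to 3 points.
Against the integer gridlines: one x-axis crossing is at x = 0; it crosses the y-axis at the gridline y = 0.
These observations pin down the coefficients.

2*x^3 + 3*x*y^2 + 2*y^3 - x - y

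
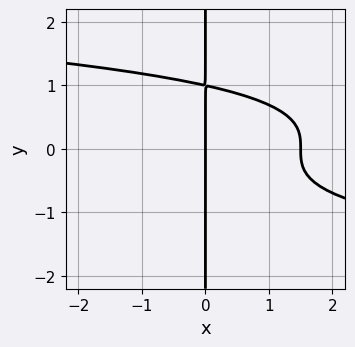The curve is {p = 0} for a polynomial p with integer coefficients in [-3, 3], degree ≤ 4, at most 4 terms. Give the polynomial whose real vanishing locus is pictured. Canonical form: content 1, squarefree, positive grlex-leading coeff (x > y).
1. The degree is 4 — a generic line meets the curve in up to 4 points.
2. Against the integer gridlines: the visible y-axis segment lies entirely on the curve; it crosses the x-axis at the gridline x = 0.
3. Fitting integer coefficients to these (and the overall shape) gives p.

3*x*y^3 + 2*x^2 - 3*x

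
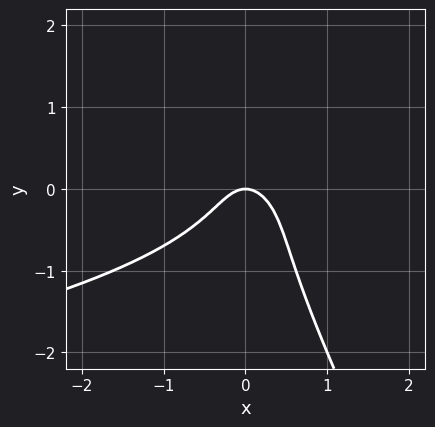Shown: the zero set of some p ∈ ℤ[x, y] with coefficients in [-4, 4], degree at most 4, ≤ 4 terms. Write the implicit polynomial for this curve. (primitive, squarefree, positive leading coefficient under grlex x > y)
(a) Degree: the shape is more complex than any degree-2 curve, so deg p = 3.
(b) Checking where it meets the axes: one x-axis crossing is at x = 0; one y-axis crossing is at y = 0.
(c) Solving for integer coefficients yields p as stated.

2*x*y^2 + y^3 + 2*x^2 + y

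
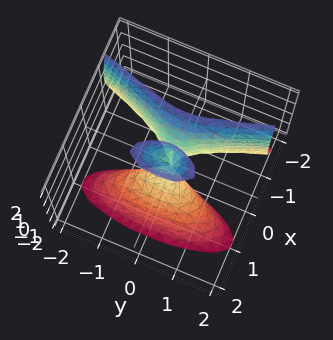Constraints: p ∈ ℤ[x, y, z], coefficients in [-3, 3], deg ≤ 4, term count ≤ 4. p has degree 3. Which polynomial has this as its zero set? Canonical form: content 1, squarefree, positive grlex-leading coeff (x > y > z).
(a) Degree: no degree-2 surface has this shape, so deg p = 3.
(b) Against the integer gridlines: it meets the y-axis at y = 0 (among the integer gridlines); it meets the x-axis at x = 0 (among the integer gridlines); every point of the z-axis in the box is on the surface.
(c) Fitting integer coefficients to these (and the overall shape) gives p.

3*x^3 - x*z^2 + x*z + y^2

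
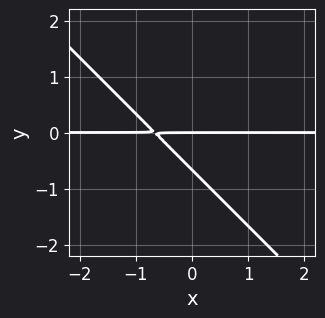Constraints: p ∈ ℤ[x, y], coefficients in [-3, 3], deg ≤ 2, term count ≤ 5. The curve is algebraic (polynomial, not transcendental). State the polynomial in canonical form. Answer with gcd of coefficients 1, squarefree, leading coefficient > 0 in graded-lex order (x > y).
3*x*y + 3*y^2 + 2*y

1. deg p = 2.
2. Against the integer gridlines: every point of the x-axis in the box is on the curve; one y-axis crossing is at y = 0.
3. Solving for integer coefficients yields p as stated.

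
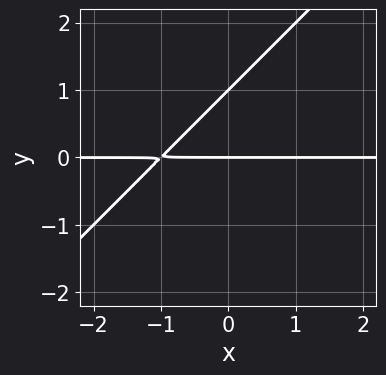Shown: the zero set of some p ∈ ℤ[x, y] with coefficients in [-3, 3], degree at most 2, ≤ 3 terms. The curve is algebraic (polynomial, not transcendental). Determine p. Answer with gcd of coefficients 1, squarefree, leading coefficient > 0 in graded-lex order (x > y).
First, the degree is 2 — the shape is more complex than any degree-1 curve.
Next, reading off the gridlines: among the integer gridlines, it crosses the y-axis at y ∈ {0, 1}; the visible x-axis segment lies entirely on the curve.
Finally, matching integer coefficients to the picture gives p.

x*y - y^2 + y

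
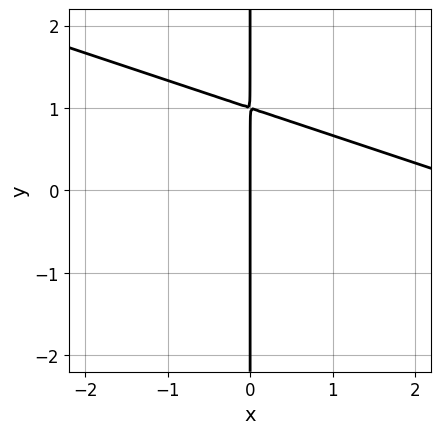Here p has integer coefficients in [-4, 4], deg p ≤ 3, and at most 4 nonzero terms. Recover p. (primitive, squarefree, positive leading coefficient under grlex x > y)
(a) Degree: a generic line meets the curve in up to 2 points, so deg p = 2.
(b) From the visible intercepts: the visible y-axis segment lies entirely on the curve; one x-axis crossing is at x = 0.
(c) Putting this together gives p.

x^2 + 3*x*y - 3*x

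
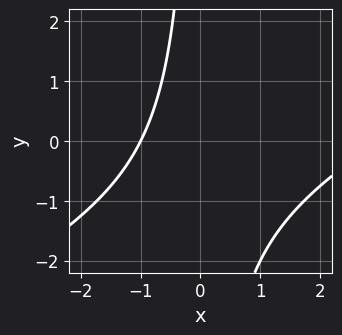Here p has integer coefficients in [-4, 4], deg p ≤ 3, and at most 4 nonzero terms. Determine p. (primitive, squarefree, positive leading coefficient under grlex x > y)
x^2 - 2*x*y - 2*x - 3

1. Degree: the shape is more complex than any degree-1 curve, so deg p = 2.
2. From the visible intercepts: it crosses the x-axis at the gridline x = -1; it misses every integer gridline on the y-axis.
3. Assembling these constraints gives the stated polynomial.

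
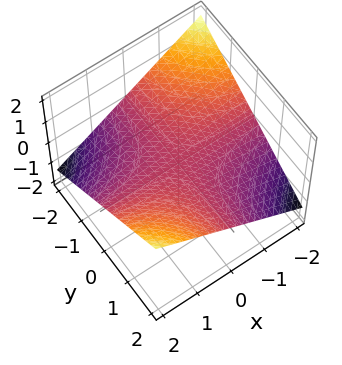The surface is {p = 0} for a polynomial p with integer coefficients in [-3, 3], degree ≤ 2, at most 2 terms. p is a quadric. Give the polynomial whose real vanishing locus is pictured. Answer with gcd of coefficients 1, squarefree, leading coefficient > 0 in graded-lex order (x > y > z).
1. Degree: a hyperbolic paraboloid; a quadric, so deg p = 2.
2. From the axis intercepts and sections: the visible y-axis segment lies entirely on the surface; it meets the z-axis at z = 0 (among the integer gridlines); every point of the x-axis in the box is on the surface.
3. Matching integer coefficients to the picture gives p.

x*y - 3*z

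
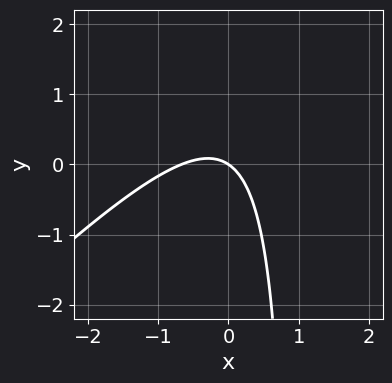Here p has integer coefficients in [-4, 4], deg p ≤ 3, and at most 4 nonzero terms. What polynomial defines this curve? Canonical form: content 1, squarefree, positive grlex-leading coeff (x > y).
3*x^2 - 3*x*y + 2*x + 3*y

1. deg p = 2. The shape is more complex than any degree-1 curve.
2. From the axis intercepts and sections: one x-axis crossing is at x = 0; it crosses the y-axis at the gridline y = 0.
3. Solving for integer coefficients yields p as stated.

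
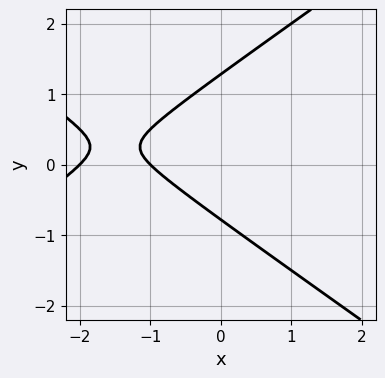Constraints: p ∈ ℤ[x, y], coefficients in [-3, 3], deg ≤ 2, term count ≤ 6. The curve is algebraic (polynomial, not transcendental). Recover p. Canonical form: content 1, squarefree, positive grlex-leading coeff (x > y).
x^2 - 2*y^2 + 3*x + y + 2

First, the degree is 2 — a generic line meets the curve in up to 2 points.
Next, from the axis intercepts and sections: the x-axis gridline crossings are at x ∈ {-2, -1}.
Finally, fitting integer coefficients to these (and the overall shape) gives p.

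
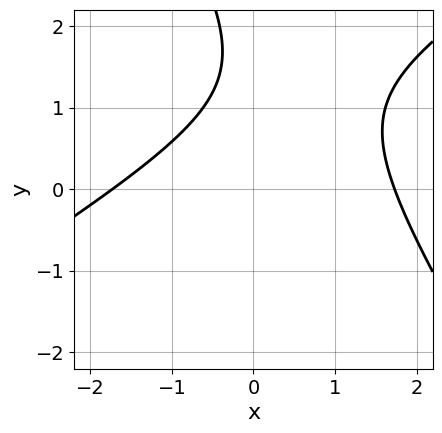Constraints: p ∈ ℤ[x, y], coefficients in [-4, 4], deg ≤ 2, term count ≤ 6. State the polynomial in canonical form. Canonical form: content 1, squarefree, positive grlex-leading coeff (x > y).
1. The degree is 2 — a generic line meets the curve in up to 2 points.
2. Against the integer gridlines: no y-intercept at any integer in the box.
3. The integer polynomial consistent with all of this is the stated p.

x^2 - x*y - y^2 + 3*y - 3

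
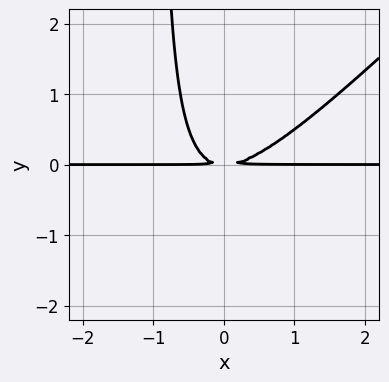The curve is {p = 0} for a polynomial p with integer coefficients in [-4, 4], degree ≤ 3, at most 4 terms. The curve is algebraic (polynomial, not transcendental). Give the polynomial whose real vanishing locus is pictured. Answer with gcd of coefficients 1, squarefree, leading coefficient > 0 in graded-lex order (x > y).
1. Degree: the shape is more complex than any degree-2 curve, so deg p = 3.
2. From the visible intercepts: the visible x-axis segment lies entirely on the curve.
3. Assembling these constraints gives the stated polynomial.

x^2*y - x*y^2 - y^2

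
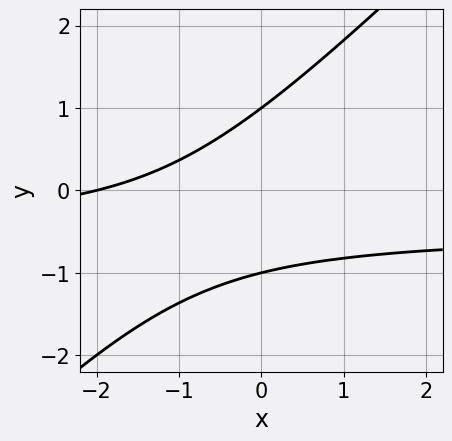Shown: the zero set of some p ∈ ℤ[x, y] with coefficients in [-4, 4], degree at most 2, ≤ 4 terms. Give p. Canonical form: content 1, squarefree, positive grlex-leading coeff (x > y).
The degree is 2 — the shape is more complex than any degree-1 curve.
Against the integer gridlines: the y-axis gridline crossings are at y ∈ {-1, 1}; one x-axis crossing is at x = -2.
Fitting integer coefficients to these (and the overall shape) gives p.

2*x*y - 2*y^2 + x + 2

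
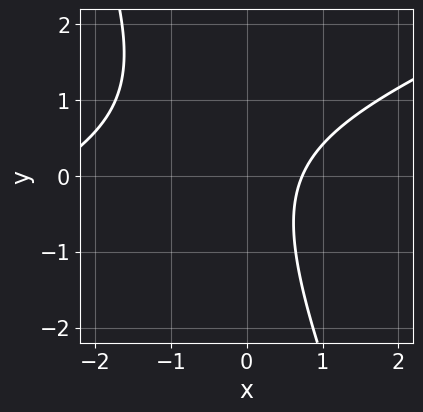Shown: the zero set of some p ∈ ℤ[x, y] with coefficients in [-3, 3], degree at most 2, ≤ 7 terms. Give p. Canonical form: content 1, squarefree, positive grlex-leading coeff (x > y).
x^2 - 2*x*y - y^2 + 2*x - 2

deg p = 2. No degree-1 curve has this shape.
From the axis intercepts and sections: it misses every integer gridline on the y-axis.
Putting this together gives p.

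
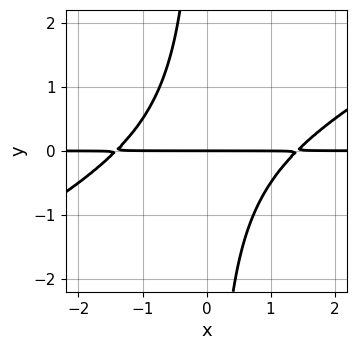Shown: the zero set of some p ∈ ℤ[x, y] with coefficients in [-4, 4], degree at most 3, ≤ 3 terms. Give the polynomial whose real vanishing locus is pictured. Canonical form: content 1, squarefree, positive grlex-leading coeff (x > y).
x^2*y - 2*x*y^2 - 2*y

(a) deg p = 3. No degree-2 curve has this shape.
(b) Checking where it meets the axes: one y-axis crossing is at y = 0; every point of the x-axis in the box is on the curve.
(c) Matching integer coefficients to the picture gives p.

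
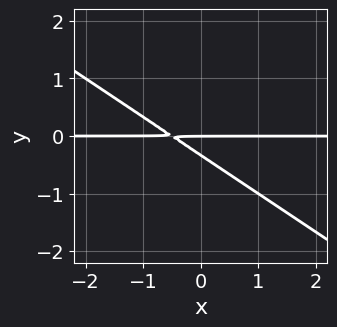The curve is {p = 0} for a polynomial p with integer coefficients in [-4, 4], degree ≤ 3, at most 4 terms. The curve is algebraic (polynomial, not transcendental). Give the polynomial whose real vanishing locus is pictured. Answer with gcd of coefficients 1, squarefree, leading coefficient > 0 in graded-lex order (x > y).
2*x*y + 3*y^2 + y

Degree: the shape is more complex than any degree-1 curve, so deg p = 2.
Observable constraints: every point of the x-axis in the box is on the curve; one y-axis crossing is at y = 0.
Solving for integer coefficients yields p as stated.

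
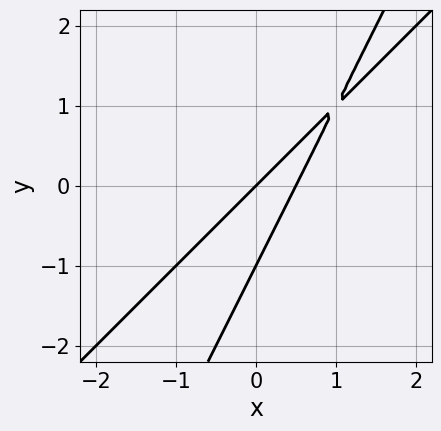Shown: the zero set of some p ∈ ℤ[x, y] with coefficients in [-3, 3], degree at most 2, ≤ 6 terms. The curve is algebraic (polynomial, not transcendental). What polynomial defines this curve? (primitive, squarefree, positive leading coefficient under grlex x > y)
2*x^2 - 3*x*y + y^2 - x + y

1. The degree is 2 — a generic line meets the curve in up to 2 points.
2. From the axis intercepts and sections: it crosses the x-axis at the gridline x = 0; among the integer gridlines, it crosses the y-axis at y ∈ {-1, 0}.
3. Assembling these constraints gives the stated polynomial.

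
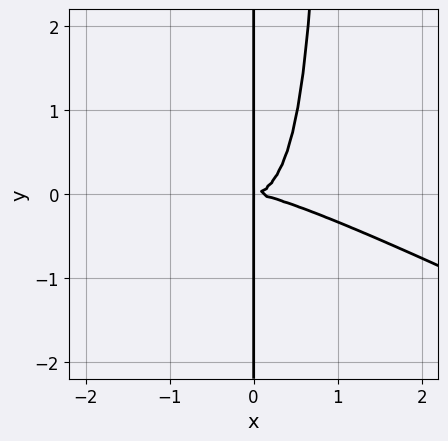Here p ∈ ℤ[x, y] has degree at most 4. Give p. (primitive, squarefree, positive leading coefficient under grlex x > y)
x^4 + 3*x^3*y + 2*x^2*y^2 - 2*x*y^2

(a) deg p = 4. No degree-3 curve has this shape.
(b) From the axis intercepts and sections: every point of the y-axis in the box is on the curve.
(c) Solving for integer coefficients yields p as stated.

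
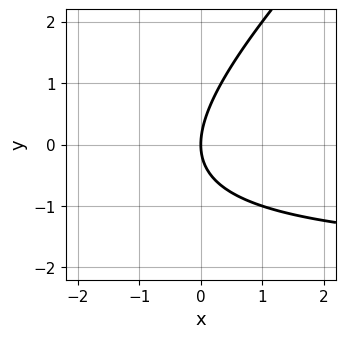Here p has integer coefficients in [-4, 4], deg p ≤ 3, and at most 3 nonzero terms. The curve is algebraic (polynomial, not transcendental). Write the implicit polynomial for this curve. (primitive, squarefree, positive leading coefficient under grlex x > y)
The degree is 2 — no degree-1 curve has this shape.
From the axis intercepts and sections: it crosses the y-axis at the gridline y = 0; it crosses the x-axis at the gridline x = 0.
Matching integer coefficients to the picture gives p.

x*y - y^2 + 2*x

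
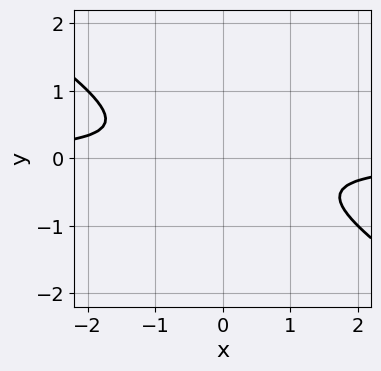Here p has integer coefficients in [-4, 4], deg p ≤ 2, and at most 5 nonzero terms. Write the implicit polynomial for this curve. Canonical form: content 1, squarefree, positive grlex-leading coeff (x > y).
2*x*y + 3*y^2 + 1

1. deg p = 2.
2. Observable constraints: it misses every integer gridline on the y-axis; no x-intercept at any integer in the box.
3. Assembling these constraints gives the stated polynomial.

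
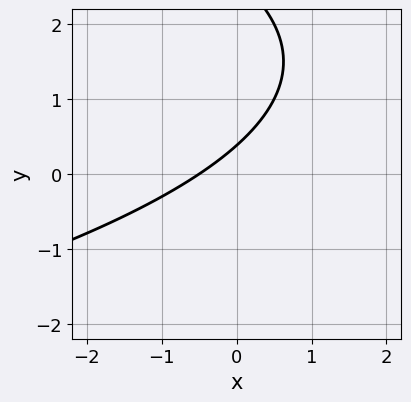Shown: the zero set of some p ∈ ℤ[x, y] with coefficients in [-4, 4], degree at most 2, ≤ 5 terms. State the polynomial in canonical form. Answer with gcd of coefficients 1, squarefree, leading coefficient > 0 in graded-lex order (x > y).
y^2 + 2*x - 3*y + 1

First, the degree is 2 — no degree-1 curve has this shape.
Finally, the integer polynomial consistent with all of this is the stated p.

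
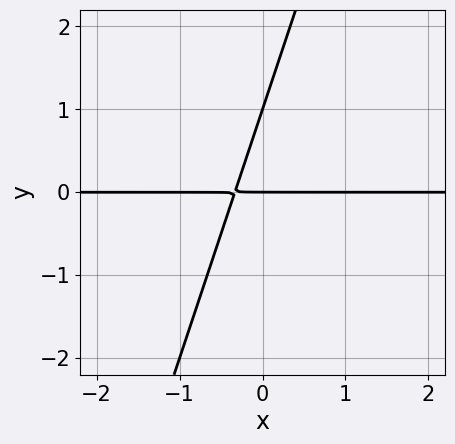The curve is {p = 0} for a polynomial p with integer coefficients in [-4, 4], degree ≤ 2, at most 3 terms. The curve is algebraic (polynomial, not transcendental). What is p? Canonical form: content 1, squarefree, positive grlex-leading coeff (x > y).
(a) Degree: no degree-1 curve has this shape, so deg p = 2.
(b) Observable constraints: among the integer gridlines, it crosses the y-axis at y ∈ {0, 1}; every point of the x-axis in the box is on the curve.
(c) Together with the visible shape, these determine p as stated.

3*x*y - y^2 + y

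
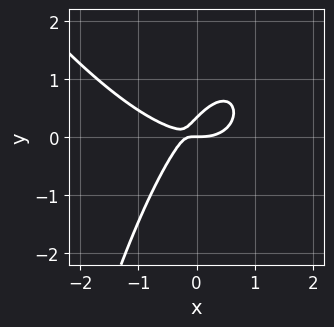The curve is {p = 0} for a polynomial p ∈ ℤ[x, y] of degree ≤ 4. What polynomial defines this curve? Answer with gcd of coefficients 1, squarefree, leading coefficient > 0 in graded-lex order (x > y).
2*x^3 + x^2*y - 3*x*y + 3*y^2 - y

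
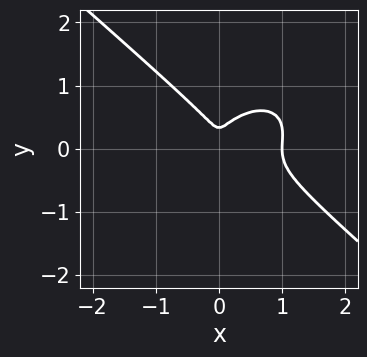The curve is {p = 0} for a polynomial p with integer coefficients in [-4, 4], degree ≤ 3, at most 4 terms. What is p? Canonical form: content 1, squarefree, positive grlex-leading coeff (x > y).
2*x^3 + 3*y^3 - 2*x^2 - y^2

(a) The degree is 3 — no degree-2 curve has this shape.
(b) Reading off the gridlines: it meets the x-axis at x = 1 (among the integer gridlines).
(c) These observations pin down the coefficients.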